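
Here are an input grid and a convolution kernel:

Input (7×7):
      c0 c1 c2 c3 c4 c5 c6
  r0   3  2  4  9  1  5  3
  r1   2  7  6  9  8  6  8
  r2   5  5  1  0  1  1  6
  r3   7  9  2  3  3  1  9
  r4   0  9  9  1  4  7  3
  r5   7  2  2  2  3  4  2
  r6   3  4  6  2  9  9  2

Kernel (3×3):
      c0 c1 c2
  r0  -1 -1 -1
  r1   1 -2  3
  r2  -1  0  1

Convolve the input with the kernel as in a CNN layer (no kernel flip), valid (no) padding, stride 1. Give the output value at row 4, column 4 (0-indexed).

-20

The receptive field on the input at this output position is [4 7 3 / 3 4 2 / 9 9 2]. Elementwise product with the kernel and sum: 4·-1 + 7·-1 + 3·-1 + 3·1 + 4·-2 + 2·3 + 9·-1 + 2·1.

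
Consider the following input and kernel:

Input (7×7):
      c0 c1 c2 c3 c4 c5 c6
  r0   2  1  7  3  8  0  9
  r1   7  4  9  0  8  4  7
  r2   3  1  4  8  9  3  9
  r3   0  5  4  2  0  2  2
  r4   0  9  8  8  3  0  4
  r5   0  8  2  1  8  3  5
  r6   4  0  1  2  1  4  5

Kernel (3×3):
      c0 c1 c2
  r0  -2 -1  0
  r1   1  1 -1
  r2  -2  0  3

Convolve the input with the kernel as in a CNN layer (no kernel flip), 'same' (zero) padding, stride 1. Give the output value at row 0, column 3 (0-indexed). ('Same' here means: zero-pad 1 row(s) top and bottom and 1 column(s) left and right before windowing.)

8

The receptive field on the zero-padded input at this output position is [0 0 0 / 7 3 8 / 9 0 8]. Elementwise product with the kernel and sum: 0·-2 + 0·-1 + 7·1 + 3·1 + 8·-1 + 9·-2 + 8·3.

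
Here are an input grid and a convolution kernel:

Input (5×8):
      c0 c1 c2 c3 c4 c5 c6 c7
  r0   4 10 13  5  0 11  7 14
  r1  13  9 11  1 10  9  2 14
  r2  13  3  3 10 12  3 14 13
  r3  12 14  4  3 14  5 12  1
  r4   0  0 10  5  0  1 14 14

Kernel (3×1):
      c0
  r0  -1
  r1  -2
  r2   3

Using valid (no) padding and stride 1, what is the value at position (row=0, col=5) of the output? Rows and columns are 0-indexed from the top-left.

The receptive field on the input at this output position is [11 / 9 / 3]. Elementwise product with the kernel and sum: 11·-1 + 9·-2 + 3·3.

-20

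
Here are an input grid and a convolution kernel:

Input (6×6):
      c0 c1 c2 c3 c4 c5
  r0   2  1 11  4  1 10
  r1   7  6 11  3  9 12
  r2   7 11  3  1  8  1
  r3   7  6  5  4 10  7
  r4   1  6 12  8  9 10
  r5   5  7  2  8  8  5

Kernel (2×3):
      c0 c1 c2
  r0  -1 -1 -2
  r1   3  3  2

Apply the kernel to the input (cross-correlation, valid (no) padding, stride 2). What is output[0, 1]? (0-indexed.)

The receptive field on the input at this output position is [11 4 1 / 11 3 9]. Elementwise product with the kernel and sum: 11·-1 + 4·-1 + 1·-2 + 11·3 + 3·3 + 9·2.

43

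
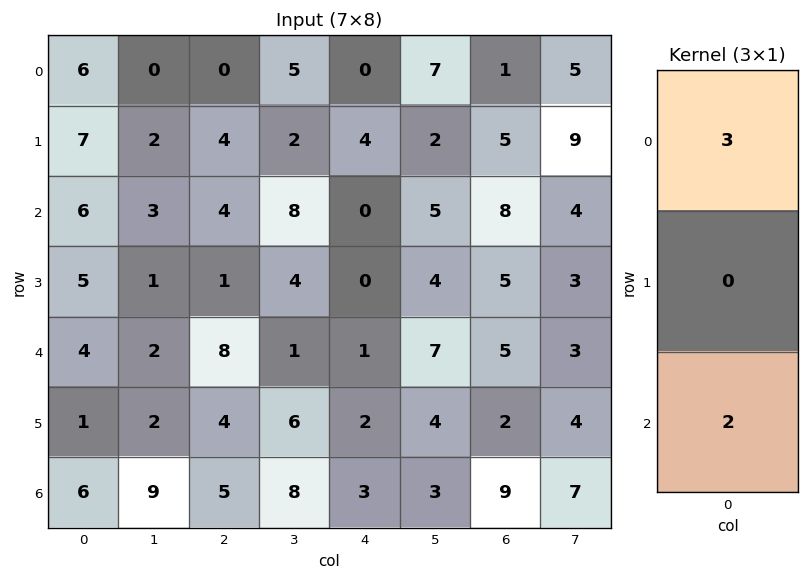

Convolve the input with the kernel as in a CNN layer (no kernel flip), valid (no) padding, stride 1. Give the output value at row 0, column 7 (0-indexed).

23

The receptive field on the input at this output position is [5 / 9 / 4]. Elementwise product with the kernel and sum: 5·3 + 4·2.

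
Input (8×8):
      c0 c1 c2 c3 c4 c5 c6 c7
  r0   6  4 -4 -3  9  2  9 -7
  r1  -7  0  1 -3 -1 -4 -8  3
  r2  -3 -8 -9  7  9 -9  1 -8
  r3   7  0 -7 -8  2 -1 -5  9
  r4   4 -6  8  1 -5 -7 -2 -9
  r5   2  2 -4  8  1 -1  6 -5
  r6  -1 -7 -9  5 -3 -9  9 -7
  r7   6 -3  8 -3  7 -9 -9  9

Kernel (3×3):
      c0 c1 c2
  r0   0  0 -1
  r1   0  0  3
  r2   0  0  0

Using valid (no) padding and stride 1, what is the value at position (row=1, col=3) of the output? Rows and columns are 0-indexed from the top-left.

-23

The receptive field on the input at this output position is [-3 -1 -4 / 7 9 -9 / -8 2 -1]. Elementwise product with the kernel and sum: -4·-1 + -9·3.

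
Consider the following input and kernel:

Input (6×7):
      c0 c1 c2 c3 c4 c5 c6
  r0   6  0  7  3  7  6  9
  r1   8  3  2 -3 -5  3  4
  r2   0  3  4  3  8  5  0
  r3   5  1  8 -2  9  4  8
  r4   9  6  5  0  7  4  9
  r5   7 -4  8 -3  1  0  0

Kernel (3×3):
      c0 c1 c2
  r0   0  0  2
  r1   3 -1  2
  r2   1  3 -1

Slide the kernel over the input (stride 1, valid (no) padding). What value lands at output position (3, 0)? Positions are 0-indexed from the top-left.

The receptive field on the input at this output position is [5 1 8 / 9 6 5 / 7 -4 8]. Elementwise product with the kernel and sum: 8·2 + 9·3 + 6·-1 + 5·2 + 7·1 + -4·3 + 8·-1.

34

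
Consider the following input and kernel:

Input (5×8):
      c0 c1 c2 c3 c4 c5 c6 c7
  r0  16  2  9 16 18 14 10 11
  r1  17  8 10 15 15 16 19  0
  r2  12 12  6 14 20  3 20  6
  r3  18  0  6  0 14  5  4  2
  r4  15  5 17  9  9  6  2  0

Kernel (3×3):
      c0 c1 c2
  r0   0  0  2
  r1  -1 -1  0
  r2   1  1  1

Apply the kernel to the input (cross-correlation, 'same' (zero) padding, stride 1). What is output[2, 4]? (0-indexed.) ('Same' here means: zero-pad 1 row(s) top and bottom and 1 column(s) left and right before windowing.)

17

The receptive field on the zero-padded input at this output position is [15 15 16 / 14 20 3 / 0 14 5]. Elementwise product with the kernel and sum: 16·2 + 14·-1 + 20·-1 + 0·1 + 14·1 + 5·1.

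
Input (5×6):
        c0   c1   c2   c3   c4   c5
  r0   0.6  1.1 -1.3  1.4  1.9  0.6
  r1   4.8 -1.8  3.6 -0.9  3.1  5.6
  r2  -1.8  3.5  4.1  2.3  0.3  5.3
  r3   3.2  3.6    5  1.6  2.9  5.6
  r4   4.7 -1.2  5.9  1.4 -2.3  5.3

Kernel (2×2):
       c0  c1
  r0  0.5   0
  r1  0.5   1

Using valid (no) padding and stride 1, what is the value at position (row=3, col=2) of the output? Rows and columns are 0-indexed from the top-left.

6.85

The receptive field on the input at this output position is [5 1.6 / 5.9 1.4]. Elementwise product with the kernel and sum: 5·0.5 + 5.9·0.5 + 1.4·1.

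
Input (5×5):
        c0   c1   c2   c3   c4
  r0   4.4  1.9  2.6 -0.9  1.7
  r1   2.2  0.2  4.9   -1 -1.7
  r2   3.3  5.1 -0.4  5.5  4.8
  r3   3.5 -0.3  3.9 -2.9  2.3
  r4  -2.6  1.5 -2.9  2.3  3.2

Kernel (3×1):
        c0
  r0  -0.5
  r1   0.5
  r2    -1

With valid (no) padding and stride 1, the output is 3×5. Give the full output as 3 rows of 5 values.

-4.4 -5.95 1.55 -5.55 -6.5
-2.95 2.75 -6.55 6.15 0.95
2.7 -4.2 5.05 -6.5 -4.45

Output[0,0]: The receptive field on the input at this output position is [4.4 / 2.2 / 3.3]. Elementwise product with the kernel and sum: 4.4·-0.5 + 2.2·0.5 + 3.3·-1.
Output[0,1]: The receptive field on the input at this output position is [1.9 / 0.2 / 5.1]. Elementwise product with the kernel and sum: 1.9·-0.5 + 0.2·0.5 + 5.1·-1.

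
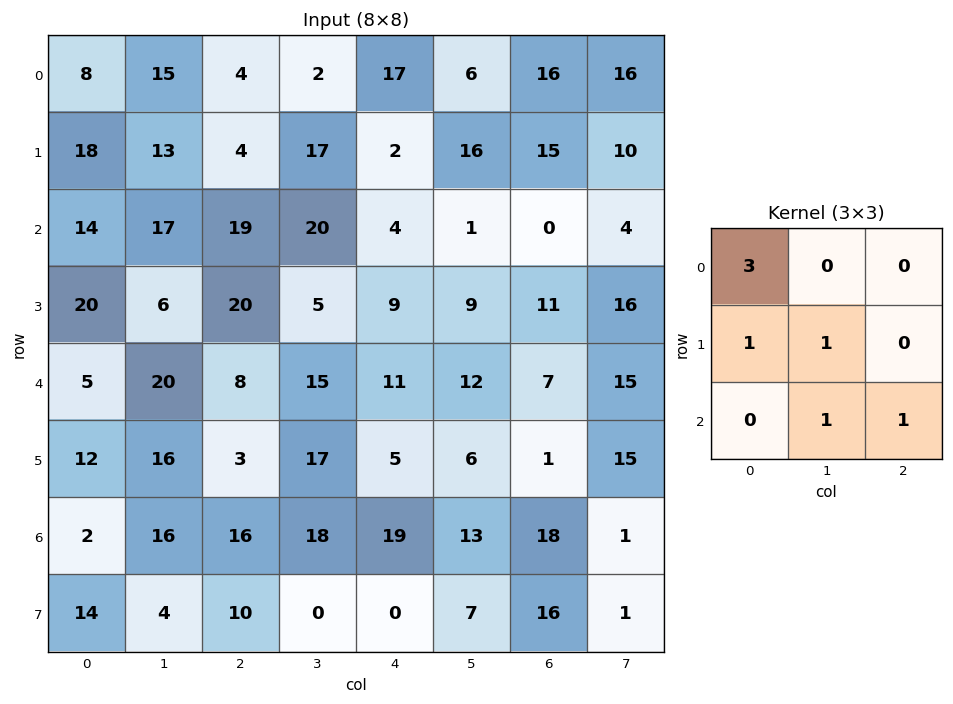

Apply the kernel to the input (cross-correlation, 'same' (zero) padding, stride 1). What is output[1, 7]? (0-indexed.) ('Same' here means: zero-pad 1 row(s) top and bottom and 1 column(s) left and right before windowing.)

77

The receptive field on the zero-padded input at this output position is [16 16 0 / 15 10 0 / 0 4 0]. Elementwise product with the kernel and sum: 16·3 + 15·1 + 10·1 + 4·1 + 0·1.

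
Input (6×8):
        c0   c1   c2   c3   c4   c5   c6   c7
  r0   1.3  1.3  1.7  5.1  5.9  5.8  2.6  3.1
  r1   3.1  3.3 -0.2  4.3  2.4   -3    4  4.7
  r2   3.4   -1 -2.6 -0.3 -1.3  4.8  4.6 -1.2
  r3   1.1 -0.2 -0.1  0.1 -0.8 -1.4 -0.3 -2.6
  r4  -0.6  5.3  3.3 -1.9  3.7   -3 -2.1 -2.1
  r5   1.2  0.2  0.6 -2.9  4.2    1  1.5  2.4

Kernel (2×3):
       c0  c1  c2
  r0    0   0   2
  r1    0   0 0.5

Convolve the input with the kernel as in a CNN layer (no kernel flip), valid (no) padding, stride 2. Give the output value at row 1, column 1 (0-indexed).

The receptive field on the input at this output position is [-2.6 -0.3 -1.3 / -0.1 0.1 -0.8]. Elementwise product with the kernel and sum: -1.3·2 + -0.8·0.5.

-3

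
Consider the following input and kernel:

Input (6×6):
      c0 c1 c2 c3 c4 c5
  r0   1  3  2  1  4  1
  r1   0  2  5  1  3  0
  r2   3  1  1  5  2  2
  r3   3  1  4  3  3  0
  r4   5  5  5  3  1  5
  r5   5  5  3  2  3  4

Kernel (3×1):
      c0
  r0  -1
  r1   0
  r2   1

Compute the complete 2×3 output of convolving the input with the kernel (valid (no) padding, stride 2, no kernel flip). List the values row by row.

Output[0,0]: The receptive field on the input at this output position is [1 / 0 / 3]. Elementwise product with the kernel and sum: 1·-1 + 3·1.

2 -1 -2
2 4 -1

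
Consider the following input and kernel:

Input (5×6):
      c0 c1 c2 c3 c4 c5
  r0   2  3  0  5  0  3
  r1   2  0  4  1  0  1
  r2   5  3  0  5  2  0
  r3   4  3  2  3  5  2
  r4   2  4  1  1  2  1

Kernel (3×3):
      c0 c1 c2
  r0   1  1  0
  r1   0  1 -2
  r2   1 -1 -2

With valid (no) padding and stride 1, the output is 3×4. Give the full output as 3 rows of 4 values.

-1 -2 -3 6
2 -11 -5 -3
3 0 -6 5

Output[0,0]: The receptive field on the input at this output position is [2 3 0 / 2 0 4 / 5 3 0]. Elementwise product with the kernel and sum: 2·1 + 3·1 + 0·1 + 4·-2 + 5·1 + 3·-1 + 0·-2.
Output[0,1]: The receptive field on the input at this output position is [3 0 5 / 0 4 1 / 3 0 5]. Elementwise product with the kernel and sum: 3·1 + 0·1 + 4·1 + 1·-2 + 3·1 + 0·-1 + 5·-2.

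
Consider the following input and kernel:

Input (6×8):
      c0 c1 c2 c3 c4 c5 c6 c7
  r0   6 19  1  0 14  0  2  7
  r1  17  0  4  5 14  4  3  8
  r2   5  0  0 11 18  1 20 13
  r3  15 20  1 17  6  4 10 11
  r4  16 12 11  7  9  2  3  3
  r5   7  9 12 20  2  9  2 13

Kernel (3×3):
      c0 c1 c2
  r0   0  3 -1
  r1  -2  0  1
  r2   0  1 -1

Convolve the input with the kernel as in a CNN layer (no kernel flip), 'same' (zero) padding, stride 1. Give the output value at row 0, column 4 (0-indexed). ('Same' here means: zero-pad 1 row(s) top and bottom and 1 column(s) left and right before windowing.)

10

The receptive field on the zero-padded input at this output position is [0 0 0 / 0 14 0 / 5 14 4]. Elementwise product with the kernel and sum: 0·3 + 0·-1 + 0·-2 + 0·1 + 14·1 + 4·-1.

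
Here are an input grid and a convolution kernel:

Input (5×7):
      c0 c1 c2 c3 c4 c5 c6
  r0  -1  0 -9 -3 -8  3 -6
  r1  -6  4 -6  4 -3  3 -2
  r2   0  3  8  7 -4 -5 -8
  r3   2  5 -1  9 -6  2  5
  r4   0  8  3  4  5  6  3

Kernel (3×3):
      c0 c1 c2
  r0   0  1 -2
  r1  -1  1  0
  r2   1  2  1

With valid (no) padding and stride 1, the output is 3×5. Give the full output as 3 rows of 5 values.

42 13 41 -27 -1
30 3 20 -21 9
9 6 41 11 39

Output[0,0]: The receptive field on the input at this output position is [-1 0 -9 / -6 4 -6 / 0 3 8]. Elementwise product with the kernel and sum: 0·1 + -9·-2 + -6·-1 + 4·1 + 0·1 + 3·2 + 8·1.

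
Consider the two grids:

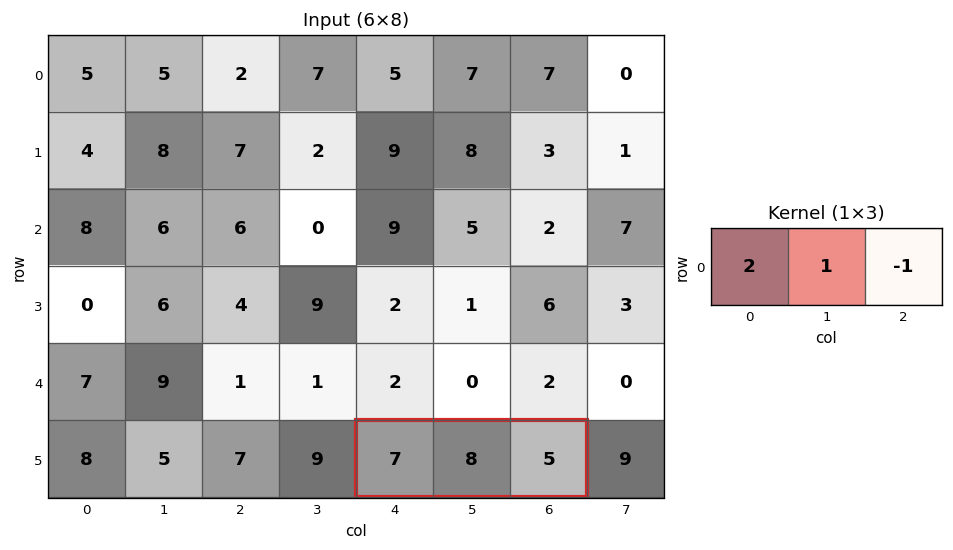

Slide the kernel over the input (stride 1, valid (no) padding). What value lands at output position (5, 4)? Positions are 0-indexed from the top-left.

17

The receptive field on the input at this output position is [7 8 5]. Elementwise product with the kernel and sum: 7·2 + 8·1 + 5·-1.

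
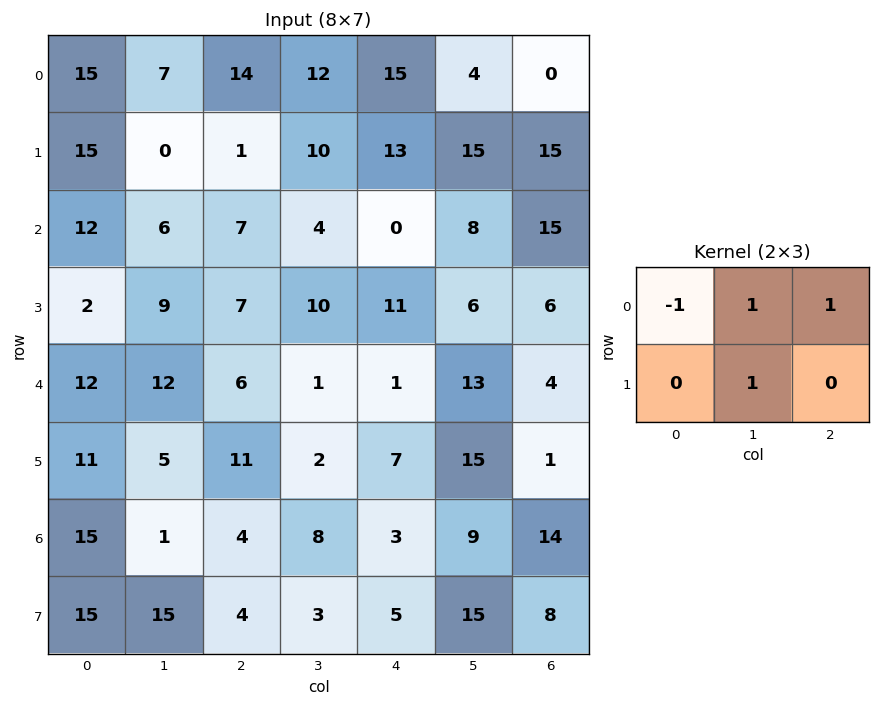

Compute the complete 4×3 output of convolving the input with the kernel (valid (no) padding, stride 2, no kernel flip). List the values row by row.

6 23 4
10 7 29
11 -2 31
5 10 35

Output[0,0]: The receptive field on the input at this output position is [15 7 14 / 15 0 1]. Elementwise product with the kernel and sum: 15·-1 + 7·1 + 14·1 + 0·1.
Output[0,1]: The receptive field on the input at this output position is [14 12 15 / 1 10 13]. Elementwise product with the kernel and sum: 14·-1 + 12·1 + 15·1 + 10·1.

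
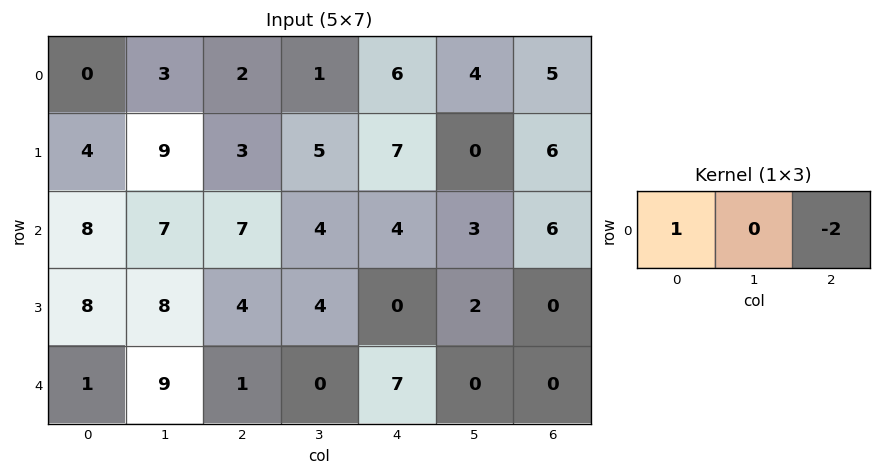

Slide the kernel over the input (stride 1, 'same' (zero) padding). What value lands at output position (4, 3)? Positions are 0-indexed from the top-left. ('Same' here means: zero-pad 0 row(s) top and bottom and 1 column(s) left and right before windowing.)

-13

The receptive field on the zero-padded input at this output position is [1 0 7]. Elementwise product with the kernel and sum: 1·1 + 7·-2.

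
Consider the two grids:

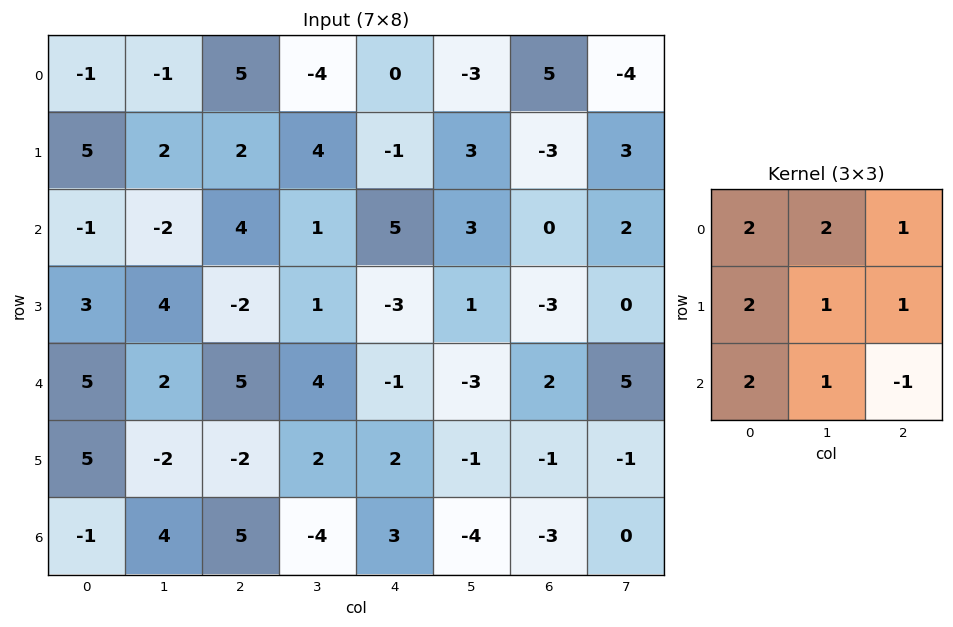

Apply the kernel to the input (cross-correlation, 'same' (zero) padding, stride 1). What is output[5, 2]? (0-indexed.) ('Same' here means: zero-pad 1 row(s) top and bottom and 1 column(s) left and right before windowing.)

The receptive field on the zero-padded input at this output position is [2 5 4 / -2 -2 2 / 4 5 -4]. Elementwise product with the kernel and sum: 2·2 + 5·2 + 4·1 + -2·2 + -2·1 + 2·1 + 4·2 + 5·1 + -4·-1.

31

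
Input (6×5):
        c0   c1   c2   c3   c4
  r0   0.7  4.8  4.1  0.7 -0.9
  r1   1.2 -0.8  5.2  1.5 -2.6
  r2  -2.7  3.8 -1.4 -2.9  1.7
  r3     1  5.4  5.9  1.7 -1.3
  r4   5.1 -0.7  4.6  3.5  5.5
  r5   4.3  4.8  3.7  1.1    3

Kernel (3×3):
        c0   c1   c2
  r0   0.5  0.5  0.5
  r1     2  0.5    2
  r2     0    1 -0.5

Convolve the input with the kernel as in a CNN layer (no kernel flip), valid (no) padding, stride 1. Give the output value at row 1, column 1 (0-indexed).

9.1

The receptive field on the input at this output position is [-0.8 5.2 1.5 / 3.8 -1.4 -2.9 / 5.4 5.9 1.7]. Elementwise product with the kernel and sum: -0.8·0.5 + 5.2·0.5 + 1.5·0.5 + 3.8·2 + -1.4·0.5 + -2.9·2 + 5.9·1 + 1.7·-0.5.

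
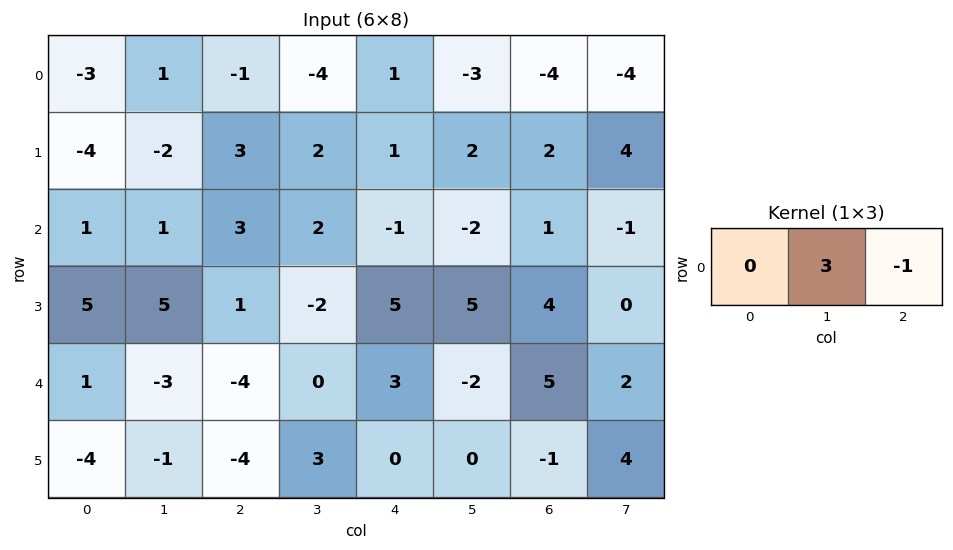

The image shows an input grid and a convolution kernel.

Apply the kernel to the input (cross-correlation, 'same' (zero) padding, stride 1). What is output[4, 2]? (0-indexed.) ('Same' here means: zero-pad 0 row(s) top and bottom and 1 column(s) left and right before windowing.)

The receptive field on the zero-padded input at this output position is [-3 -4 0]. Elementwise product with the kernel and sum: -4·3 + 0·-1.

-12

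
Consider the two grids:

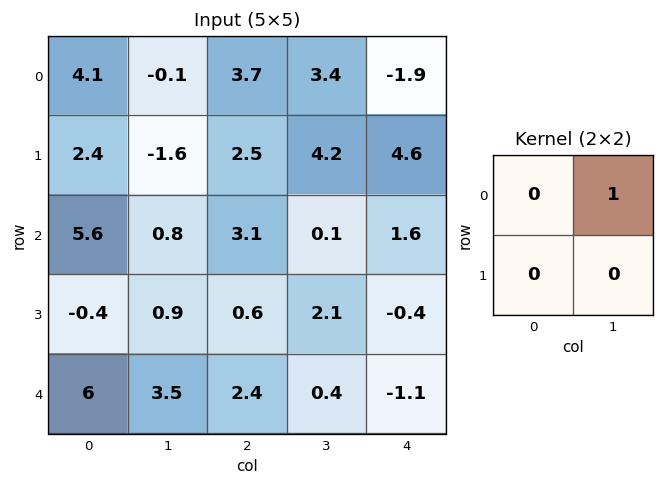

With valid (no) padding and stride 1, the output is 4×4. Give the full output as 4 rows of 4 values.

-0.1 3.7 3.4 -1.9
-1.6 2.5 4.2 4.6
0.8 3.1 0.1 1.6
0.9 0.6 2.1 -0.4

Output[0,0]: The receptive field on the input at this output position is [4.1 -0.1 / 2.4 -1.6]. Elementwise product with the kernel and sum: -0.1·1.
Output[0,1]: The receptive field on the input at this output position is [-0.1 3.7 / -1.6 2.5]. Elementwise product with the kernel and sum: 3.7·1.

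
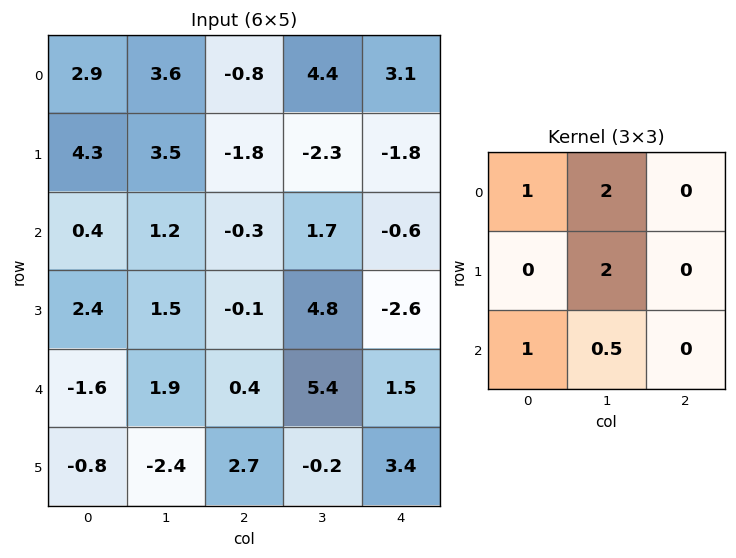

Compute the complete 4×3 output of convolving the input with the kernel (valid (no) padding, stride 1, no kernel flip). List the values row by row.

Output[0,0]: The receptive field on the input at this output position is [2.9 3.6 -0.8 / 4.3 3.5 -1.8 / 0.4 1.2 -0.3]. Elementwise product with the kernel and sum: 2.9·1 + 3.6·2 + 3.5·2 + 0.4·1 + 1.2·0.5.

18.1 -0.55 3.95
16.85 0.75 -0.7
5.15 2.5 15.8
7.2 1.05 22.9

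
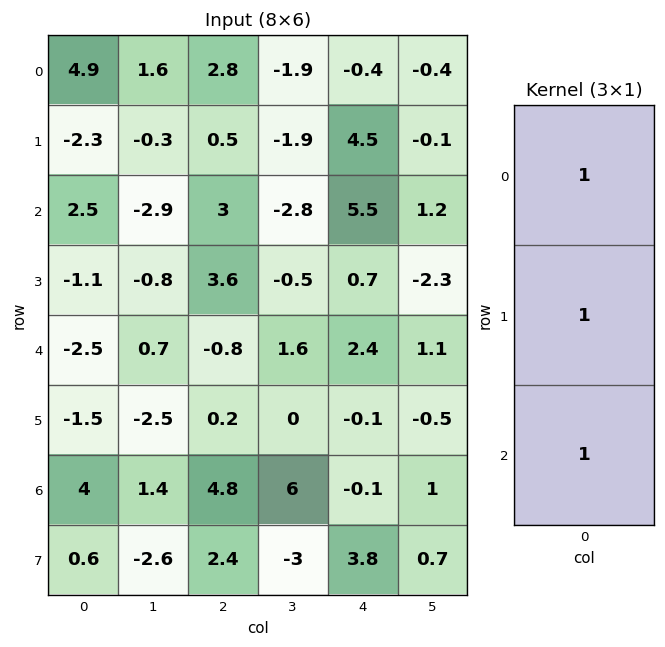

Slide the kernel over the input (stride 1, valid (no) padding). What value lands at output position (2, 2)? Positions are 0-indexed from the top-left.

5.8

The receptive field on the input at this output position is [3 / 3.6 / -0.8]. Elementwise product with the kernel and sum: 3·1 + 3.6·1 + -0.8·1.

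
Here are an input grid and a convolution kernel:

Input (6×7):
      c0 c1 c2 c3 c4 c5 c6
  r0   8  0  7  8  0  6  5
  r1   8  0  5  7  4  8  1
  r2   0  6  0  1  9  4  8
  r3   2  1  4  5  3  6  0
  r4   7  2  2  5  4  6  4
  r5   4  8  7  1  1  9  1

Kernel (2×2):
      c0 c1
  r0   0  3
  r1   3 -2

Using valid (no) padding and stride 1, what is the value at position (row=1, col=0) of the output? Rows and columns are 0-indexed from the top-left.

The receptive field on the input at this output position is [8 0 / 0 6]. Elementwise product with the kernel and sum: 0·3 + 0·3 + 6·-2.

-12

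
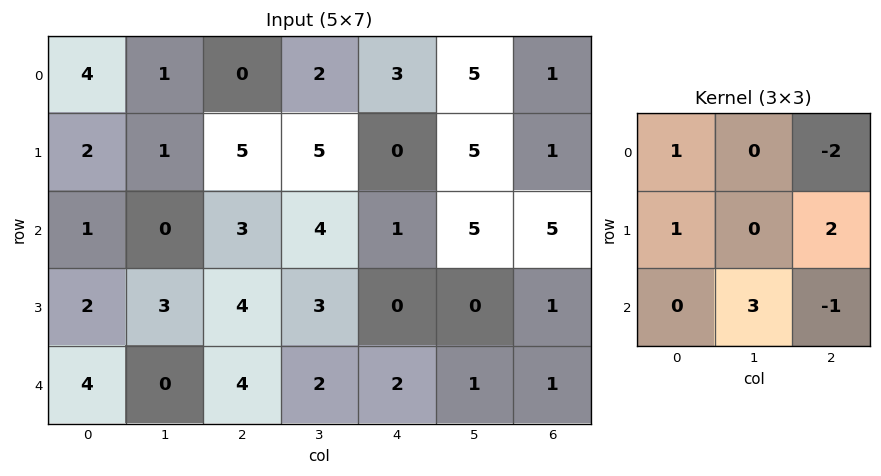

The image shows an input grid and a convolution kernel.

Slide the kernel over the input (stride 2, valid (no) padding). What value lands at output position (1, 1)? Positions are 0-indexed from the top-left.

9

The receptive field on the input at this output position is [3 4 1 / 4 3 0 / 4 2 2]. Elementwise product with the kernel and sum: 3·1 + 1·-2 + 4·1 + 0·2 + 2·3 + 2·-1.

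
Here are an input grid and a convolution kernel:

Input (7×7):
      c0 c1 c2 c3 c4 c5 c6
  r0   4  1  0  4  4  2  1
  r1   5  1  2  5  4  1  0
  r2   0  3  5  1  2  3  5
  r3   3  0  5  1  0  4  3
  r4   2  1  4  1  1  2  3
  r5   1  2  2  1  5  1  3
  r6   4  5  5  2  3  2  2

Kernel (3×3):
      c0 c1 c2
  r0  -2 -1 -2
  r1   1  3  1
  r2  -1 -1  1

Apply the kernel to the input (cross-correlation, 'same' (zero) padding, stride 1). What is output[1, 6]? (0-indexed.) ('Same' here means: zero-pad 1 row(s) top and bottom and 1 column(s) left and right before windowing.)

The receptive field on the zero-padded input at this output position is [2 1 0 / 1 0 0 / 3 5 0]. Elementwise product with the kernel and sum: 2·-2 + 1·-1 + 0·-2 + 1·1 + 0·3 + 0·1 + 3·-1 + 5·-1 + 0·1.

-12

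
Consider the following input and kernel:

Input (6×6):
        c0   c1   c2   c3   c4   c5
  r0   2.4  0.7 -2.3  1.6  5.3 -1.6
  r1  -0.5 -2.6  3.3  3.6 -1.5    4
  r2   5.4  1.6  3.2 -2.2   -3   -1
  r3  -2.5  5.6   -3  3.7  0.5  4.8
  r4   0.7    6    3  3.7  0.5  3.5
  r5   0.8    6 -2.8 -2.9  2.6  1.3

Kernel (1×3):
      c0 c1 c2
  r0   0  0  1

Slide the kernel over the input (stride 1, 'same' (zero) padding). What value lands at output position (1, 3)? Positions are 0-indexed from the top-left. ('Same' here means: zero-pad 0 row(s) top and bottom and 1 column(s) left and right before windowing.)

The receptive field on the zero-padded input at this output position is [3.3 3.6 -1.5]. Elementwise product with the kernel and sum: -1.5·1.

-1.5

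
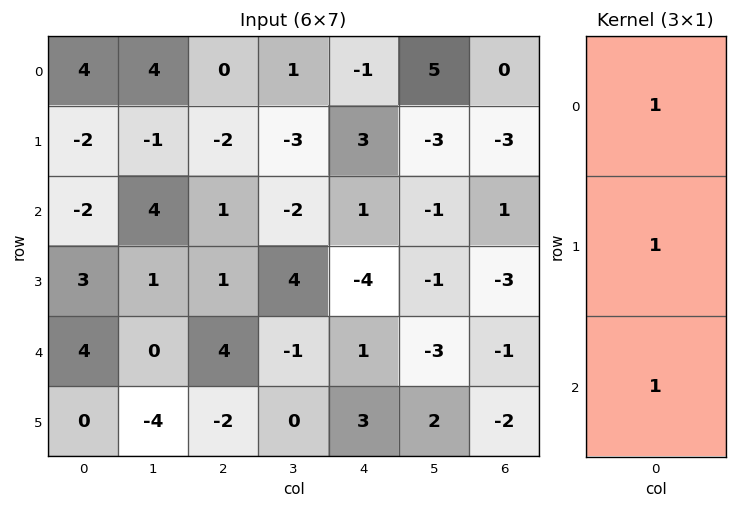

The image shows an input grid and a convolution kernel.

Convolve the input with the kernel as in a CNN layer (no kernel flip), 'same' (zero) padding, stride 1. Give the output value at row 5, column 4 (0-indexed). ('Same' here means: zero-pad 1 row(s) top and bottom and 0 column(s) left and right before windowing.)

The receptive field on the zero-padded input at this output position is [1 / 3 / 0]. Elementwise product with the kernel and sum: 1·1 + 3·1 + 0·1.

4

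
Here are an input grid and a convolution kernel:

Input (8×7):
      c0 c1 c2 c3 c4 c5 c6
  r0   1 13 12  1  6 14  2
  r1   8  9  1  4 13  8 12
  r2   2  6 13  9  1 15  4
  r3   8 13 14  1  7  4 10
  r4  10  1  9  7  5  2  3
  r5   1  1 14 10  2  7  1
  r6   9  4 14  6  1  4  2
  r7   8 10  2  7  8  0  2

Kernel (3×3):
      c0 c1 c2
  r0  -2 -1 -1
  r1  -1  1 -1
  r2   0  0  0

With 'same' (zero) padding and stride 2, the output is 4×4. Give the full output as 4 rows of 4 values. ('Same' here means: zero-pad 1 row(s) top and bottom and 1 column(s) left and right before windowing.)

Output[0,0]: The receptive field on the zero-padded input at this output position is [0 0 0 / 0 1 13 / 0 8 9]. Elementwise product with the kernel and sum: 0·-2 + 0·-1 + 0·-1 + 0·-1 + 1·1 + 13·-1.

-12 -2 -9 -12
-21 -25 -52 -39
-12 -40 -17 -17
3 -22 -38 -17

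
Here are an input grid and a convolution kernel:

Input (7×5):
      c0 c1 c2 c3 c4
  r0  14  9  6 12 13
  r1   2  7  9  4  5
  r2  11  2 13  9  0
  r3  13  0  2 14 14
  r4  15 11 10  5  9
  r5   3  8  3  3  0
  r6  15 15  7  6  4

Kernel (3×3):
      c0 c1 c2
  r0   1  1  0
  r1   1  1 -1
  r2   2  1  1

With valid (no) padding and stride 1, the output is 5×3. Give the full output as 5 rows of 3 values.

Output[0,0]: The receptive field on the input at this output position is [14 9 6 / 2 7 9 / 11 2 13]. Elementwise product with the kernel and sum: 14·1 + 9·1 + 2·1 + 7·1 + 9·-1 + 11·2 + 2·1 + 13·1.
Output[0,1]: The receptive field on the input at this output position is [9 6 12 / 7 9 4 / 2 13 9]. Elementwise product with the kernel and sum: 9·1 + 6·1 + 7·1 + 9·1 + 4·-1 + 2·2 + 13·1 + 9·1.

60 53 61
37 38 67
75 40 58
46 40 31
86 72 45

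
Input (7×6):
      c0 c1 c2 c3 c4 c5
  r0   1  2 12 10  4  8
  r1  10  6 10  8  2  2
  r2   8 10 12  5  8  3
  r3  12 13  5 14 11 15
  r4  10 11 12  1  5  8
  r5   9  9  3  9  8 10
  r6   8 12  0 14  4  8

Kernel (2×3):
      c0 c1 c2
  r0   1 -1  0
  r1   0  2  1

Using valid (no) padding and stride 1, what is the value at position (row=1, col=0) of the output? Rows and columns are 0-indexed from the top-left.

36

The receptive field on the input at this output position is [10 6 10 / 8 10 12]. Elementwise product with the kernel and sum: 10·1 + 6·-1 + 10·2 + 12·1.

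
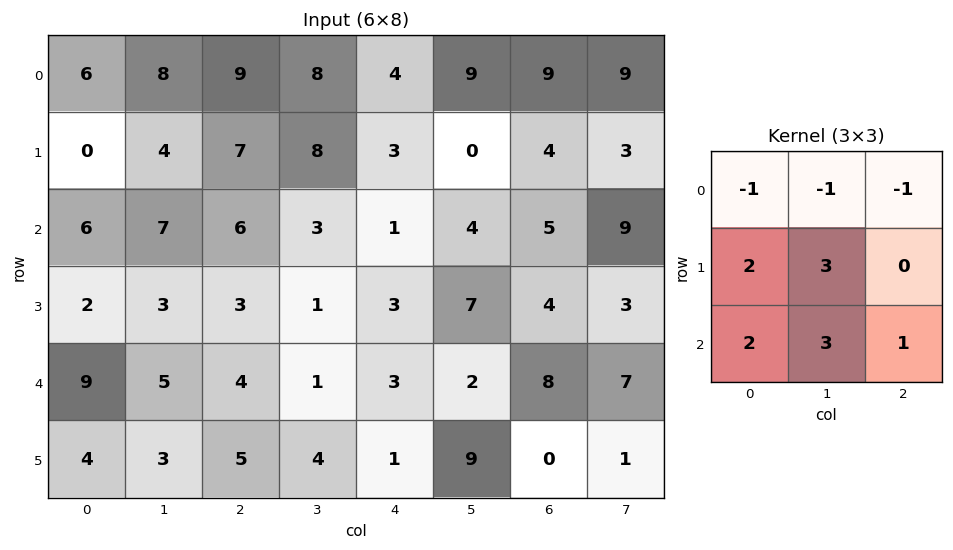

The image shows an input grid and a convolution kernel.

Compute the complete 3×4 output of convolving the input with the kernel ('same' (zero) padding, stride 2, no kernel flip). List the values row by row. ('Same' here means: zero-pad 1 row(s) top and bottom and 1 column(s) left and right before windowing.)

22 80 53 60
23 29 16 45
37 40 20 33

Output[0,0]: The receptive field on the zero-padded input at this output position is [0 0 0 / 0 6 8 / 0 0 4]. Elementwise product with the kernel and sum: 0·-1 + 0·-1 + 0·-1 + 0·2 + 6·3 + 0·2 + 0·3 + 4·1.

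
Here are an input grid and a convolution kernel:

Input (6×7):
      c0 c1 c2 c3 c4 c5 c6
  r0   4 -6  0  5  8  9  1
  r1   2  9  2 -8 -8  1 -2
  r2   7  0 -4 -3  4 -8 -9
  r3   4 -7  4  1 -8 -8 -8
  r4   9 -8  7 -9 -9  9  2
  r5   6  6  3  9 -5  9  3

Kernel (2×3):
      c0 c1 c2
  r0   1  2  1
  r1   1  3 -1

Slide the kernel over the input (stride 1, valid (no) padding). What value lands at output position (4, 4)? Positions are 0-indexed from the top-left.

30

The receptive field on the input at this output position is [-9 9 2 / -5 9 3]. Elementwise product with the kernel and sum: -9·1 + 9·2 + 2·1 + -5·1 + 9·3 + 3·-1.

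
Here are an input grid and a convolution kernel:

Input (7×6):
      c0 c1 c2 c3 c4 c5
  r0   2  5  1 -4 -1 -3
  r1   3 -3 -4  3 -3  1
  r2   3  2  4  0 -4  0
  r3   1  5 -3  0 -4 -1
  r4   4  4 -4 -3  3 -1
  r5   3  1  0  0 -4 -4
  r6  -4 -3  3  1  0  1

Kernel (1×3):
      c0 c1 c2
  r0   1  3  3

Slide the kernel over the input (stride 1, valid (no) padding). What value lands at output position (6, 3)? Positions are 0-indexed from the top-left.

4

The receptive field on the input at this output position is [1 0 1]. Elementwise product with the kernel and sum: 1·1 + 0·3 + 1·3.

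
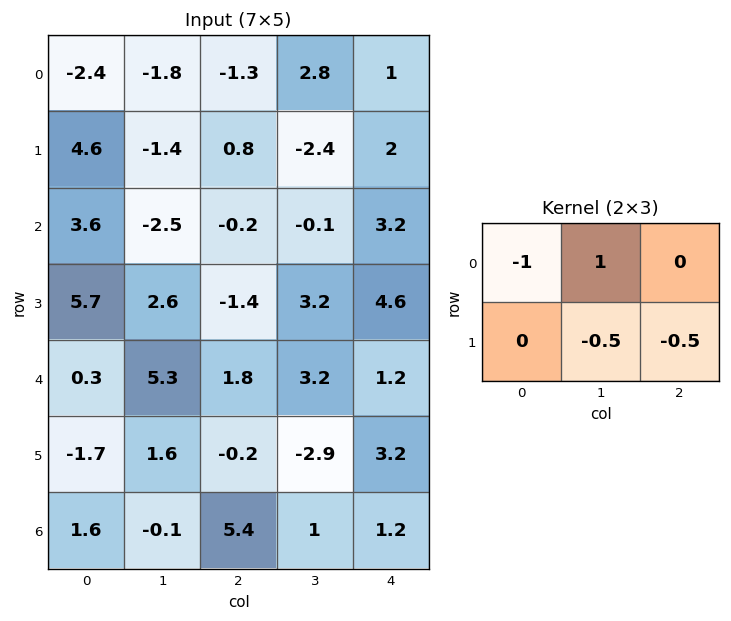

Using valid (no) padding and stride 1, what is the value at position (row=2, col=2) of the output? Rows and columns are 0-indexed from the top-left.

-3.8

The receptive field on the input at this output position is [-0.2 -0.1 3.2 / -1.4 3.2 4.6]. Elementwise product with the kernel and sum: -0.2·-1 + -0.1·1 + 3.2·-0.5 + 4.6·-0.5.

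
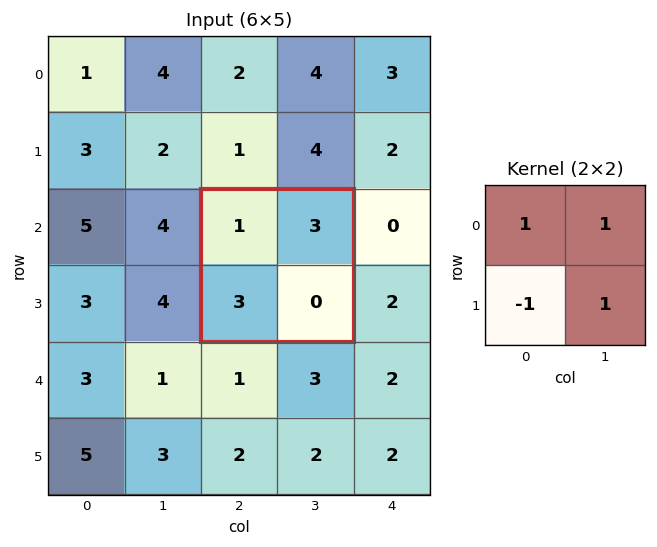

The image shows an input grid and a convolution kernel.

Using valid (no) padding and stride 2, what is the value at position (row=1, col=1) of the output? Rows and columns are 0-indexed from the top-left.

The receptive field on the input at this output position is [1 3 / 3 0]. Elementwise product with the kernel and sum: 1·1 + 3·1 + 3·-1 + 0·1.

1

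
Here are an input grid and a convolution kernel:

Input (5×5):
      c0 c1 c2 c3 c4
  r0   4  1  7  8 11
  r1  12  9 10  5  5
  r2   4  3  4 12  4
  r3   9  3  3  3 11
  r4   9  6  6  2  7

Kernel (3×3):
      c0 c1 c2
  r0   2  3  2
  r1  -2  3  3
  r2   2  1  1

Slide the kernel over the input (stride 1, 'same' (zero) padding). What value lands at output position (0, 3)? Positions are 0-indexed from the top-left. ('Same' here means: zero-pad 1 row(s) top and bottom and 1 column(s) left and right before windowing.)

73

The receptive field on the zero-padded input at this output position is [0 0 0 / 7 8 11 / 10 5 5]. Elementwise product with the kernel and sum: 0·2 + 0·3 + 0·2 + 7·-2 + 8·3 + 11·3 + 10·2 + 5·1 + 5·1.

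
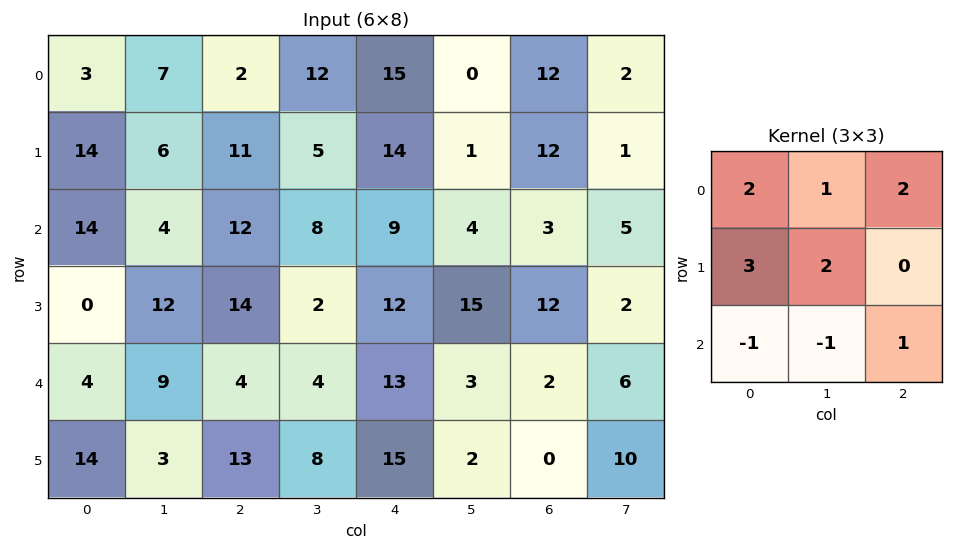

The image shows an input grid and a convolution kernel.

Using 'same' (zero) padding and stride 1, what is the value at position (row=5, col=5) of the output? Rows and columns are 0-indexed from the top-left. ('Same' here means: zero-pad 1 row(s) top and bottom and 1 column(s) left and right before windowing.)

82

The receptive field on the zero-padded input at this output position is [13 3 2 / 15 2 0 / 0 0 0]. Elementwise product with the kernel and sum: 13·2 + 3·1 + 2·2 + 15·3 + 2·2 + 0·-1 + 0·-1 + 0·1.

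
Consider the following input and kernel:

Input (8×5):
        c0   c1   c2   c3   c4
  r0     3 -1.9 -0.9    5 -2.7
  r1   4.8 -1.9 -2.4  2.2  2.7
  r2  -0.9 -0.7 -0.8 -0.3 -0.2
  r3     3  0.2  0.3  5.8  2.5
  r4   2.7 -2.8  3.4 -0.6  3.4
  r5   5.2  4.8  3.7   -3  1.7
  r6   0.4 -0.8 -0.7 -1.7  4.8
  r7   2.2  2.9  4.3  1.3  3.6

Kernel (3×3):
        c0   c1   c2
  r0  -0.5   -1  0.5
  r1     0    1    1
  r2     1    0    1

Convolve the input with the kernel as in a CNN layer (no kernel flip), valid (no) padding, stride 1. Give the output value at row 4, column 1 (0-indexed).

The receptive field on the input at this output position is [-2.8 3.4 -0.6 / 4.8 3.7 -3 / -0.8 -0.7 -1.7]. Elementwise product with the kernel and sum: -2.8·-0.5 + 3.4·-1 + -0.6·0.5 + 3.7·1 + -3·1 + -0.8·1 + -1.7·1.

-4.1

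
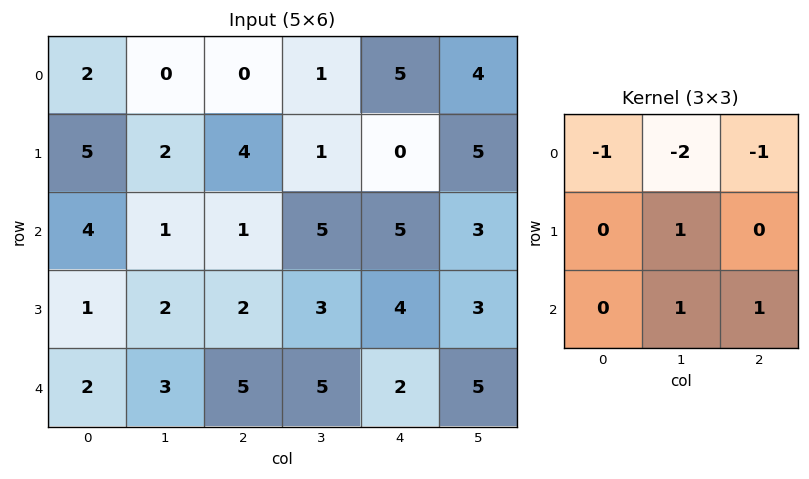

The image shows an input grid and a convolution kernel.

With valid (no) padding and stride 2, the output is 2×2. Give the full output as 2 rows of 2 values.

Output[0,0]: The receptive field on the input at this output position is [2 0 0 / 5 2 4 / 4 1 1]. Elementwise product with the kernel and sum: 2·-1 + 0·-2 + 0·-1 + 2·1 + 1·1 + 1·1.
Output[0,1]: The receptive field on the input at this output position is [0 1 5 / 4 1 0 / 1 5 5]. Elementwise product with the kernel and sum: 0·-1 + 1·-2 + 5·-1 + 1·1 + 5·1 + 5·1.

2 4
3 -6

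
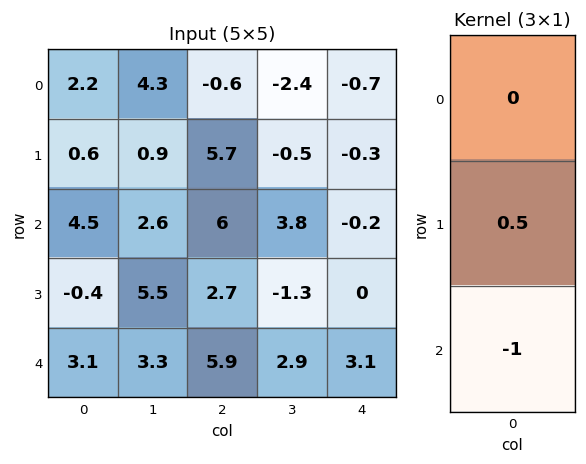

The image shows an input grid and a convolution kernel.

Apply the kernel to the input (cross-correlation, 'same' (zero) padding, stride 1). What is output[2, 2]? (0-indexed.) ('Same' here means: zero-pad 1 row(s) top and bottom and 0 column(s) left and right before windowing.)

The receptive field on the zero-padded input at this output position is [5.7 / 6 / 2.7]. Elementwise product with the kernel and sum: 6·0.5 + 2.7·-1.

0.3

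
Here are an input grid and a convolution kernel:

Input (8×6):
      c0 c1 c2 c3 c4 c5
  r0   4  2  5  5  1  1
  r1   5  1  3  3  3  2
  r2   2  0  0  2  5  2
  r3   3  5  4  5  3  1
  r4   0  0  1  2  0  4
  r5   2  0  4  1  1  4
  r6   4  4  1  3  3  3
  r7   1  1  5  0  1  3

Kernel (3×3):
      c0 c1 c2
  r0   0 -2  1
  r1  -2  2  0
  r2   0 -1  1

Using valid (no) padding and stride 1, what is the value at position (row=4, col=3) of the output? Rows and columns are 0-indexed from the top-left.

The receptive field on the input at this output position is [2 0 4 / 1 1 4 / 3 3 3]. Elementwise product with the kernel and sum: 0·-2 + 4·1 + 1·-2 + 1·2 + 3·-1 + 3·1.

4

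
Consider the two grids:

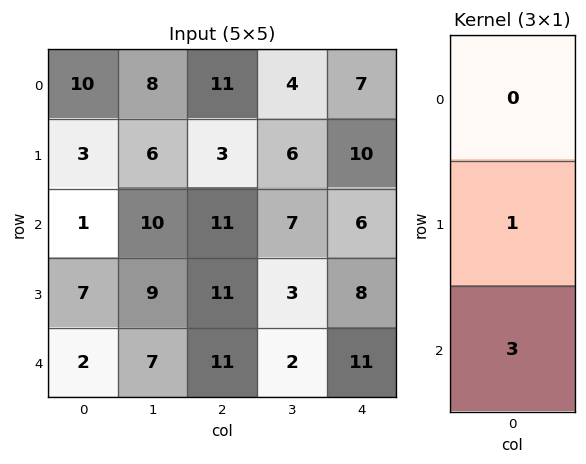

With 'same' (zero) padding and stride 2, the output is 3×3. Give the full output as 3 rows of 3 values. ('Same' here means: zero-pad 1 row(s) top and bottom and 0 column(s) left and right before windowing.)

Output[0,0]: The receptive field on the zero-padded input at this output position is [0 / 10 / 3]. Elementwise product with the kernel and sum: 10·1 + 3·3.
Output[0,1]: The receptive field on the zero-padded input at this output position is [0 / 11 / 3]. Elementwise product with the kernel and sum: 11·1 + 3·3.

19 20 37
22 44 30
2 11 11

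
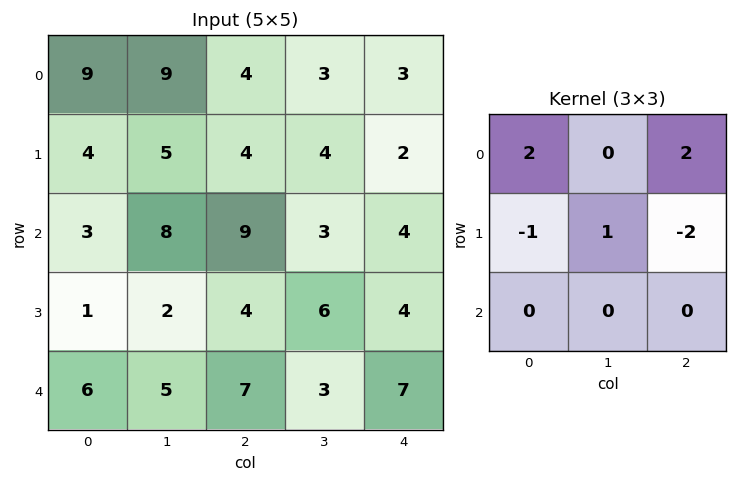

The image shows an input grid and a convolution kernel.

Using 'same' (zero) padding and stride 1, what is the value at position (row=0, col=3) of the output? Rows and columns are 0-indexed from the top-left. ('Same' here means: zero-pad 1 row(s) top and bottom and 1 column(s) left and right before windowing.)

-7

The receptive field on the zero-padded input at this output position is [0 0 0 / 4 3 3 / 4 4 2]. Elementwise product with the kernel and sum: 0·2 + 0·2 + 4·-1 + 3·1 + 3·-2.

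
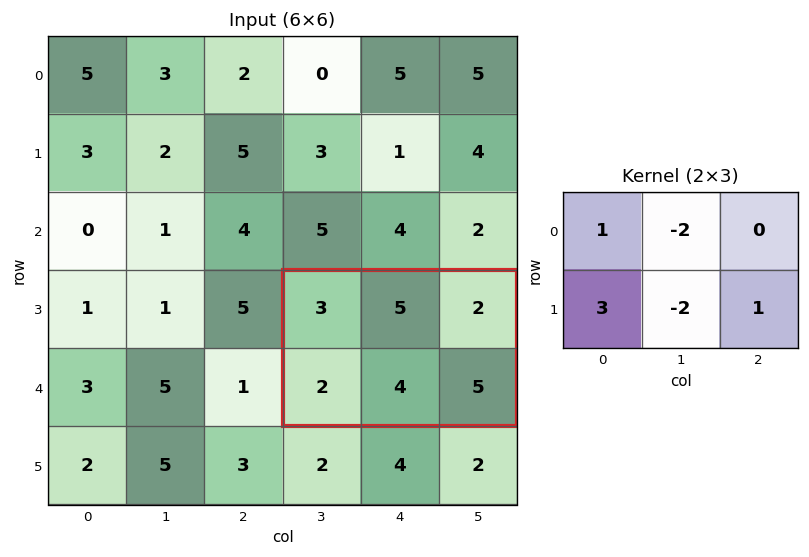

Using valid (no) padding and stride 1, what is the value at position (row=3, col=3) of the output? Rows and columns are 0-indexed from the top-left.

-4

The receptive field on the input at this output position is [3 5 2 / 2 4 5]. Elementwise product with the kernel and sum: 3·1 + 5·-2 + 2·3 + 4·-2 + 5·1.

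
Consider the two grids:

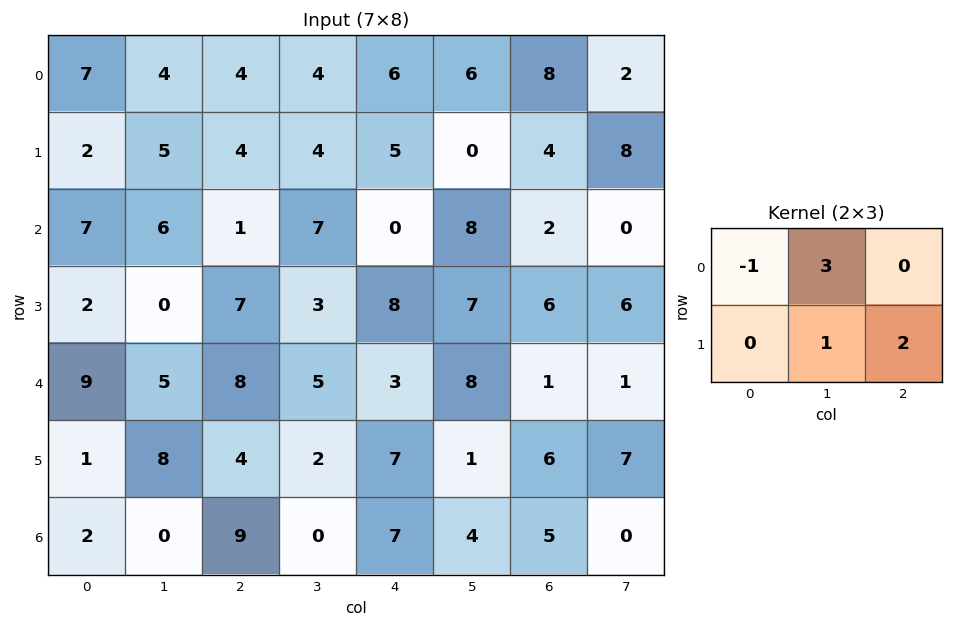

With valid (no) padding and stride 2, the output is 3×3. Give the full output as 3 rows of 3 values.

18 22 20
25 39 43
22 23 34

Output[0,0]: The receptive field on the input at this output position is [7 4 4 / 2 5 4]. Elementwise product with the kernel and sum: 7·-1 + 4·3 + 5·1 + 4·2.
Output[0,1]: The receptive field on the input at this output position is [4 4 6 / 4 4 5]. Elementwise product with the kernel and sum: 4·-1 + 4·3 + 4·1 + 5·2.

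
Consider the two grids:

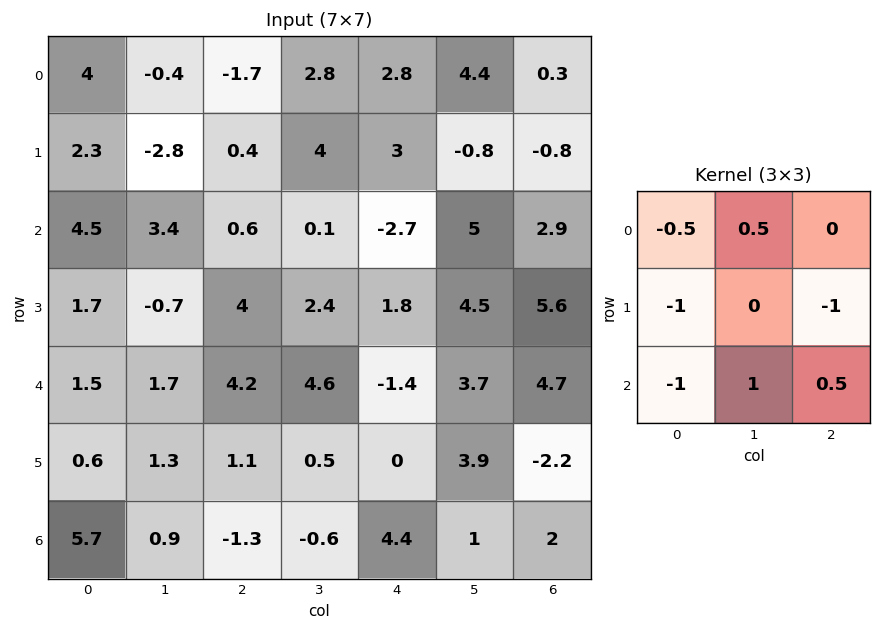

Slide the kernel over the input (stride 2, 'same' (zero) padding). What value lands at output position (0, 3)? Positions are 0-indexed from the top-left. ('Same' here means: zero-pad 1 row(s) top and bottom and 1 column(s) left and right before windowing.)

-4.4

The receptive field on the zero-padded input at this output position is [0 0 0 / 4.4 0.3 0 / -0.8 -0.8 0]. Elementwise product with the kernel and sum: 0·-0.5 + 0·0.5 + 4.4·-1 + 0·-1 + -0.8·-1 + -0.8·1 + 0·0.5.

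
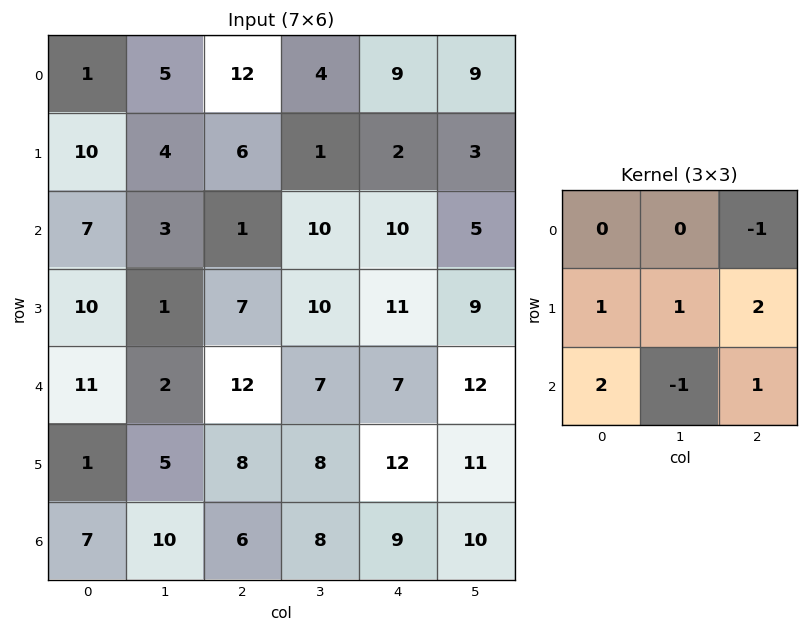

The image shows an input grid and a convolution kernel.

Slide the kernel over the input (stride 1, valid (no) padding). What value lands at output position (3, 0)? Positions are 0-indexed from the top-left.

35

The receptive field on the input at this output position is [10 1 7 / 11 2 12 / 1 5 8]. Elementwise product with the kernel and sum: 7·-1 + 11·1 + 2·1 + 12·2 + 1·2 + 5·-1 + 8·1.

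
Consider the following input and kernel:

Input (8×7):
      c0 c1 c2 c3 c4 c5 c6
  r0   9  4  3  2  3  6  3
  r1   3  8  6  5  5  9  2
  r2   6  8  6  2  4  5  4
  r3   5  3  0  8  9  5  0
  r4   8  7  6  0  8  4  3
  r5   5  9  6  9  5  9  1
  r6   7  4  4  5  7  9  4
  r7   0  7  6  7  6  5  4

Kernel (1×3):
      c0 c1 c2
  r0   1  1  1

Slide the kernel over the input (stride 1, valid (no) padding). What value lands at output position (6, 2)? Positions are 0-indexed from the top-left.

16

The receptive field on the input at this output position is [4 5 7]. Elementwise product with the kernel and sum: 4·1 + 5·1 + 7·1.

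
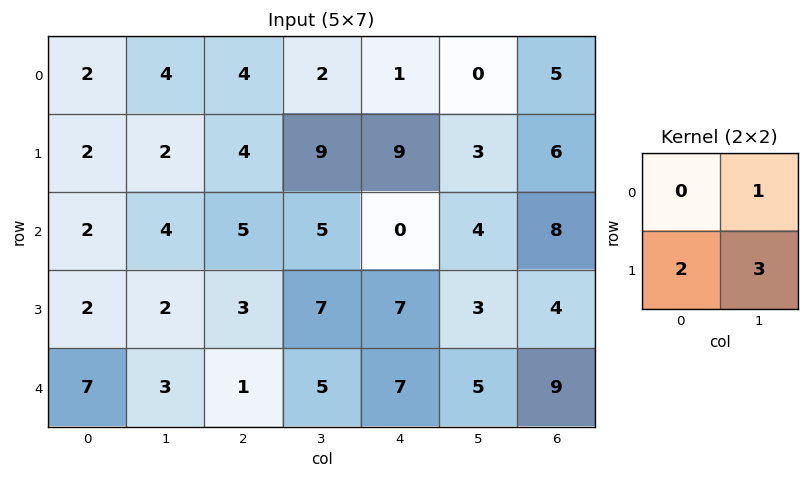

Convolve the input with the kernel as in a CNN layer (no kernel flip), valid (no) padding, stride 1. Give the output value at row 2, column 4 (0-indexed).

27

The receptive field on the input at this output position is [0 4 / 7 3]. Elementwise product with the kernel and sum: 4·1 + 7·2 + 3·3.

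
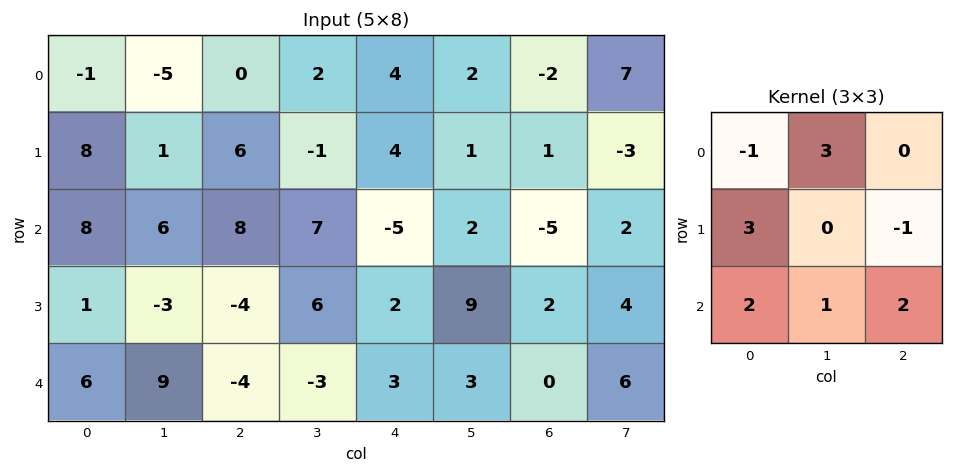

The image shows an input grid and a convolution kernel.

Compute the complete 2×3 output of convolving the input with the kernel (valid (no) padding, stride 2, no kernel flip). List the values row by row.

Output[0,0]: The receptive field on the input at this output position is [-1 -5 0 / 8 1 6 / 8 6 8]. Elementwise product with the kernel and sum: -1·-1 + -5·3 + 8·3 + 6·-1 + 8·2 + 6·1 + 8·2.
Output[0,1]: The receptive field on the input at this output position is [0 2 4 / 6 -1 4 / 8 7 -5]. Elementwise product with the kernel and sum: 0·-1 + 2·3 + 6·3 + 4·-1 + 8·2 + 7·1 + -5·2.

42 33 -5
30 -6 24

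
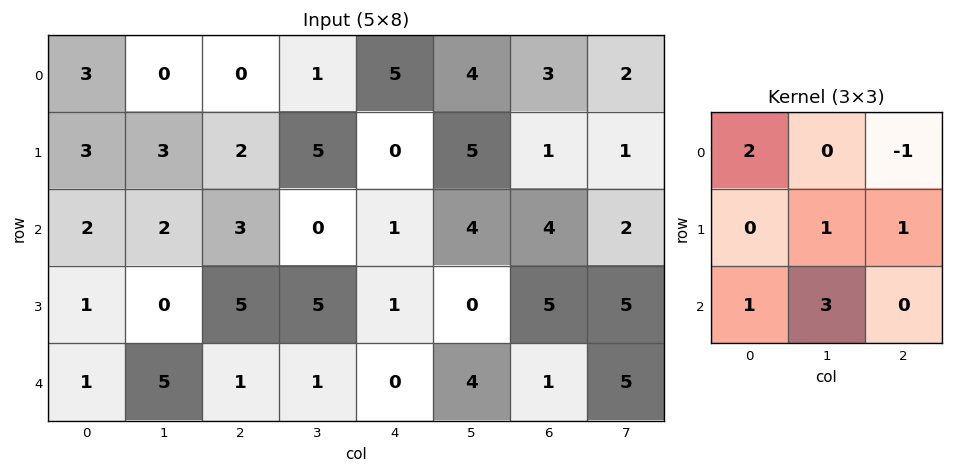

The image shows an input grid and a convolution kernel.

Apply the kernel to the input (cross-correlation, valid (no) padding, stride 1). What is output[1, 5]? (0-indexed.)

The receptive field on the input at this output position is [5 1 1 / 4 4 2 / 0 5 5]. Elementwise product with the kernel and sum: 5·2 + 1·-1 + 4·1 + 2·1 + 0·1 + 5·3.

30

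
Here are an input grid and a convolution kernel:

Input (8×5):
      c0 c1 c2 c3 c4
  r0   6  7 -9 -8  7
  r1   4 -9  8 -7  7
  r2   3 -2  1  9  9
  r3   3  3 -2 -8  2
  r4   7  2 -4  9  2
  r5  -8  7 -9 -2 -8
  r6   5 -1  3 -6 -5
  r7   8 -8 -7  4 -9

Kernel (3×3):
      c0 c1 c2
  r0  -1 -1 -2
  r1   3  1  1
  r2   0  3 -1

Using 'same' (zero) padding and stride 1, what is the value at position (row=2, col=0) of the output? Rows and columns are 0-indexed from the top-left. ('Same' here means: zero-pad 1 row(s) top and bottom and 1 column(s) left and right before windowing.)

The receptive field on the zero-padded input at this output position is [0 4 -9 / 0 3 -2 / 0 3 3]. Elementwise product with the kernel and sum: 0·-1 + 4·-1 + -9·-2 + 0·3 + 3·1 + -2·1 + 3·3 + 3·-1.

21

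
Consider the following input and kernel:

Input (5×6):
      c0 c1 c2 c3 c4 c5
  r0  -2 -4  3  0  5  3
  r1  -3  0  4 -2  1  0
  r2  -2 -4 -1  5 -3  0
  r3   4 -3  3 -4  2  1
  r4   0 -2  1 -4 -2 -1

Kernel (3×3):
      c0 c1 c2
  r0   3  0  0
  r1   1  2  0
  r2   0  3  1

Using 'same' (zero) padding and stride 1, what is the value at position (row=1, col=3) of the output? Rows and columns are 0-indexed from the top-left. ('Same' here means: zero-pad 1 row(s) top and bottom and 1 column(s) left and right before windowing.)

21

The receptive field on the zero-padded input at this output position is [3 0 5 / 4 -2 1 / -1 5 -3]. Elementwise product with the kernel and sum: 3·3 + 4·1 + -2·2 + 5·3 + -3·1.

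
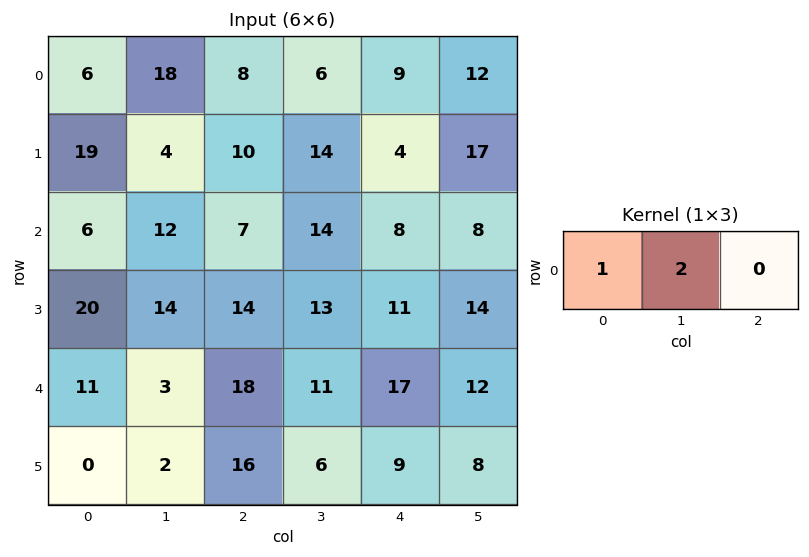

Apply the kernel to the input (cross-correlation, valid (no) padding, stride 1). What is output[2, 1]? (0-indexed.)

26

The receptive field on the input at this output position is [12 7 14]. Elementwise product with the kernel and sum: 12·1 + 7·2.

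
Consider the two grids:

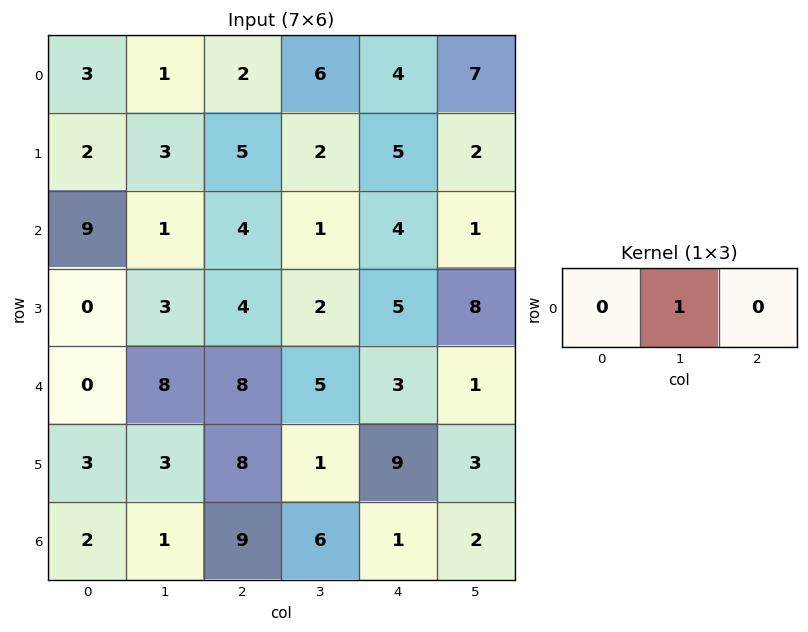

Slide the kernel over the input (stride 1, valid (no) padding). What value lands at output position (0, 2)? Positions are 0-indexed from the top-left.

The receptive field on the input at this output position is [2 6 4]. Elementwise product with the kernel and sum: 6·1.

6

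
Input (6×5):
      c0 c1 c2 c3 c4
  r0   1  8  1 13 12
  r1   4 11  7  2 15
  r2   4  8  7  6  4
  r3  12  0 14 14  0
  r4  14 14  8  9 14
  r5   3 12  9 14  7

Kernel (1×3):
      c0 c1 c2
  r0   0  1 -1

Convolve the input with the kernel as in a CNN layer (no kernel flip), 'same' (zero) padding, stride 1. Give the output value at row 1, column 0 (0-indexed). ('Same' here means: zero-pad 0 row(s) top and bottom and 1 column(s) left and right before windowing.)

-7

The receptive field on the zero-padded input at this output position is [0 4 11]. Elementwise product with the kernel and sum: 4·1 + 11·-1.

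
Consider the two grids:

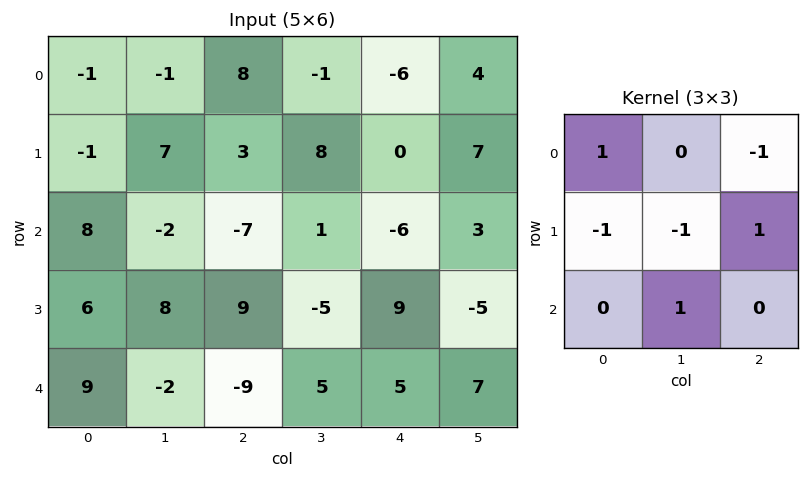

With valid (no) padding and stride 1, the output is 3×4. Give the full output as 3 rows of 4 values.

-14 -9 4 -12
-9 18 -2 18
8 -34 9 -6

Output[0,0]: The receptive field on the input at this output position is [-1 -1 8 / -1 7 3 / 8 -2 -7]. Elementwise product with the kernel and sum: -1·1 + 8·-1 + -1·-1 + 7·-1 + 3·1 + -2·1.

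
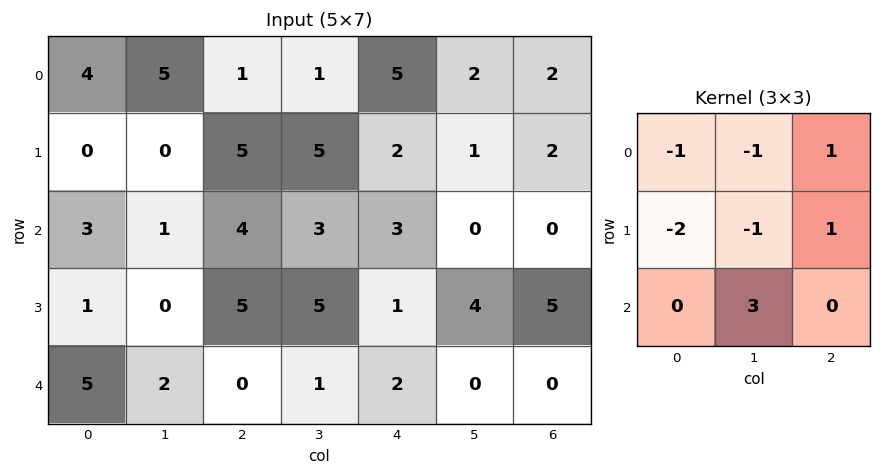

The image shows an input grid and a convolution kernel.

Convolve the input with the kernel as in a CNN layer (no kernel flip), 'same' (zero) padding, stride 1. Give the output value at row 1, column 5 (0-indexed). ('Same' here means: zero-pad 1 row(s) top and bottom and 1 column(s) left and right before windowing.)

-8

The receptive field on the zero-padded input at this output position is [5 2 2 / 2 1 2 / 3 0 0]. Elementwise product with the kernel and sum: 5·-1 + 2·-1 + 2·1 + 2·-2 + 1·-1 + 2·1 + 0·3.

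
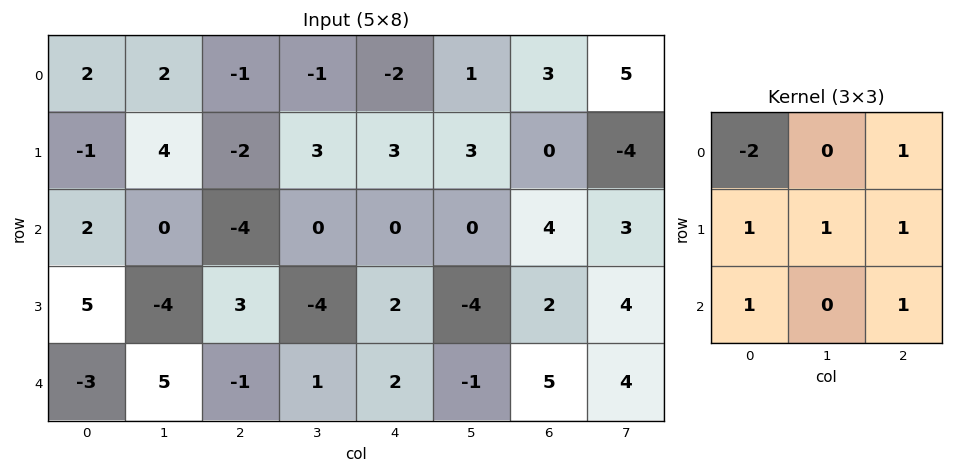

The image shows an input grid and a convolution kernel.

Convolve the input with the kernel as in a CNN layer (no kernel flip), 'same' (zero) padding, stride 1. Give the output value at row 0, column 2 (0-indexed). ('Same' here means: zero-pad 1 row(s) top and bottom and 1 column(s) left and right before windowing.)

The receptive field on the zero-padded input at this output position is [0 0 0 / 2 -1 -1 / 4 -2 3]. Elementwise product with the kernel and sum: 0·-2 + 0·1 + 2·1 + -1·1 + -1·1 + 4·1 + 3·1.

7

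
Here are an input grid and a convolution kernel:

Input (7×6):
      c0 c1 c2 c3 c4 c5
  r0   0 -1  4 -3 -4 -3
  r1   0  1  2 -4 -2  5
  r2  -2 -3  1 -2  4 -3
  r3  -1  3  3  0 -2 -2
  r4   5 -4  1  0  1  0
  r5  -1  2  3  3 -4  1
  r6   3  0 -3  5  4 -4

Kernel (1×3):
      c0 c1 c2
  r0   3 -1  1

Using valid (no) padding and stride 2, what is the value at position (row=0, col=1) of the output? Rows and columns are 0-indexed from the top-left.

11

The receptive field on the input at this output position is [4 -3 -4]. Elementwise product with the kernel and sum: 4·3 + -3·-1 + -4·1.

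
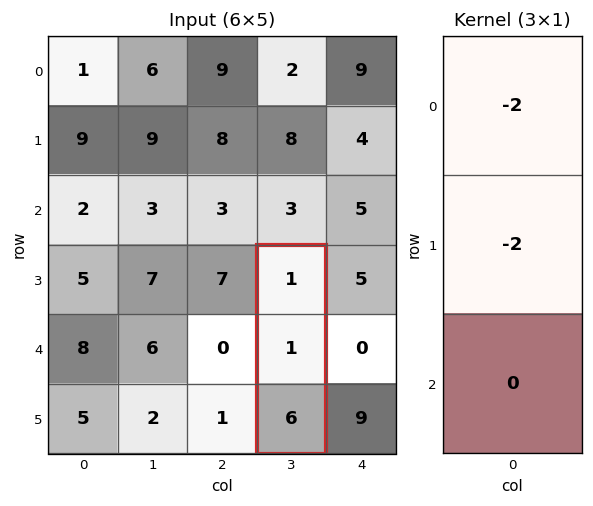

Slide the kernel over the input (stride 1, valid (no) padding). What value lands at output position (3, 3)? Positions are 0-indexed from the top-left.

-4

The receptive field on the input at this output position is [1 / 1 / 6]. Elementwise product with the kernel and sum: 1·-2 + 1·-2.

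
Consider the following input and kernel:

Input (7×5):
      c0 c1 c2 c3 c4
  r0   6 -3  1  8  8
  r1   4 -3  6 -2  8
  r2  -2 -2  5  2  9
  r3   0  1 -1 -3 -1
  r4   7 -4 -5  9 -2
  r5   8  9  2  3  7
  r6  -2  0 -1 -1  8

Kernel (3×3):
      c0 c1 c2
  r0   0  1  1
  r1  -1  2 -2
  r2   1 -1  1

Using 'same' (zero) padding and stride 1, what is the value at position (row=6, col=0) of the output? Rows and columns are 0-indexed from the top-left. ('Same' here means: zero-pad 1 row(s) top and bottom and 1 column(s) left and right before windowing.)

13

The receptive field on the zero-padded input at this output position is [0 8 9 / 0 -2 0 / 0 0 0]. Elementwise product with the kernel and sum: 8·1 + 9·1 + 0·-1 + -2·2 + 0·-2 + 0·1 + 0·-1 + 0·1.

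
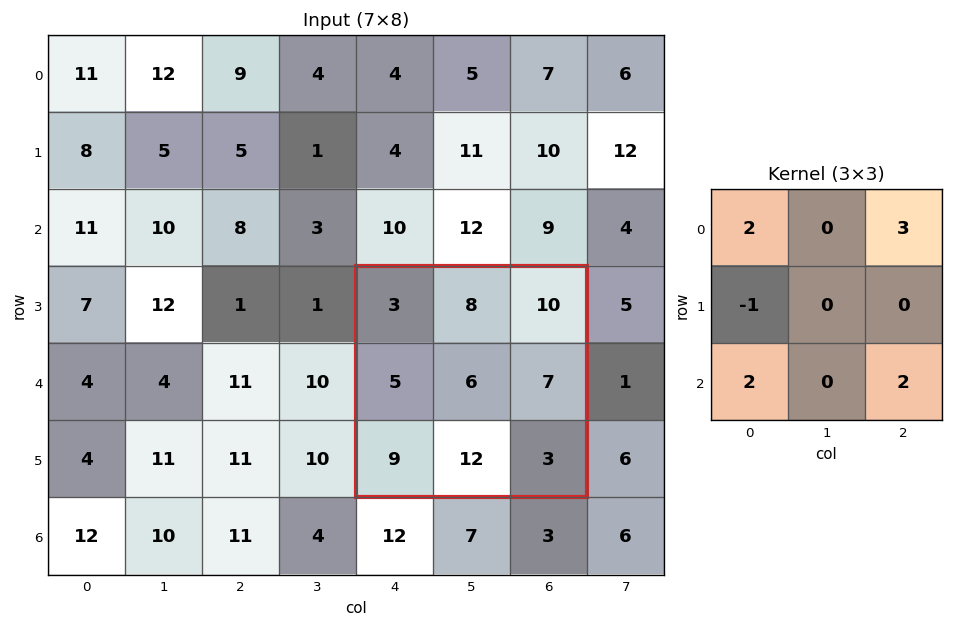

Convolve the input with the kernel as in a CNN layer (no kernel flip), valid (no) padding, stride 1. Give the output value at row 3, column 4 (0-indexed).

55

The receptive field on the input at this output position is [3 8 10 / 5 6 7 / 9 12 3]. Elementwise product with the kernel and sum: 3·2 + 10·3 + 5·-1 + 9·2 + 3·2.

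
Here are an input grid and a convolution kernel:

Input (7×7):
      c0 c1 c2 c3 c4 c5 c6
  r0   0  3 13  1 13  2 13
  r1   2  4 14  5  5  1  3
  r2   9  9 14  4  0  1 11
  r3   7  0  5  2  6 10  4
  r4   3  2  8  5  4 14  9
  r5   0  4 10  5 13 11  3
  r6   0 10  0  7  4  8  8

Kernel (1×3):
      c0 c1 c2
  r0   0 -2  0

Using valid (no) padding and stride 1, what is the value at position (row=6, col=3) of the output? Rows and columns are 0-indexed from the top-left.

-8

The receptive field on the input at this output position is [7 4 8]. Elementwise product with the kernel and sum: 4·-2.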